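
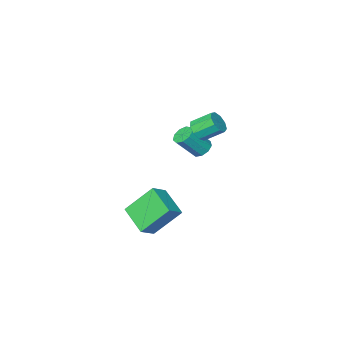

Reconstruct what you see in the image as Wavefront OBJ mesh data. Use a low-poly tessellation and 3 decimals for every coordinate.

v -2.788 -2.864 -1.798
v -2.275 -2.818 -1.309
v -3.059 -2.09 -0.554
v -3.572 -2.136 -1.042
v -2.237 -2.451 -1.624
v -3.022 -1.723 -0.869
v -2.457 -2.277 -2.021
v -3.242 -1.548 -1.265
v -2.832 -2.377 -2.313
v -3.616 -1.649 -1.557
v -3.186 -2.706 -2.364
v -3.971 -1.978 -1.608
v -3.354 -3.108 -2.15
v -4.138 -2.38 -1.395
v -3.257 -3.397 -1.771
v -4.041 -2.669 -1.016
v -2.94 -3.436 -1.405
v -3.725 -2.708 -0.65
v -2.552 -3.207 -1.223
v -3.337 -2.479 -0.467
v 3.278 0.997 -3.641
v 2.123 1.698 -2.166
v 3.353 2.571 -4.33
v 2.198 3.272 -2.856
v 4.142 1.208 -3.064
v 2.987 1.909 -1.59
v 4.217 2.782 -3.754
v 3.062 3.483 -2.279
v -3.633 -3.731 -3.863
v -3.283 -3.209 -4.026
v -2.258 -3.506 -2.781
v -2.607 -4.029 -2.617
v -3.601 -3.095 -3.737
v -2.576 -3.392 -2.492
v -3.934 -3.278 -3.507
v -2.909 -3.576 -2.261
v -4.126 -3.674 -3.443
v -3.101 -3.971 -2.198
v -4.087 -4.097 -3.576
v -3.062 -4.394 -2.33
v -3.836 -4.349 -3.843
v -2.811 -4.646 -2.597
v -3.489 -4.311 -4.119
v -2.464 -4.608 -2.874
v -3.21 -4.003 -4.275
v -2.185 -4.3 -3.03
v -3.128 -3.567 -4.239
v -2.103 -3.864 -2.993
f 2 1 5
f 2 5 3
f 3 5 6
f 3 6 4
f 5 1 7
f 5 7 6
f 6 7 8
f 6 8 4
f 7 1 9
f 7 9 8
f 8 9 10
f 8 10 4
f 9 1 11
f 9 11 10
f 10 11 12
f 10 12 4
f 11 1 13
f 11 13 12
f 12 13 14
f 12 14 4
f 13 1 15
f 13 15 14
f 14 15 16
f 14 16 4
f 15 1 17
f 15 17 16
f 16 17 18
f 16 18 4
f 17 1 19
f 17 19 18
f 18 19 20
f 18 20 4
f 19 1 2
f 19 2 20
f 20 2 3
f 20 3 4
f 22 24 21
f 25 22 21
f 21 24 23
f 23 25 21
f 22 28 24
f 26 22 25
f 26 28 22
f 24 28 23
f 27 25 23
f 23 28 27
f 27 26 25
f 28 26 27
f 30 29 33
f 30 33 31
f 31 33 34
f 31 34 32
f 33 29 35
f 33 35 34
f 34 35 36
f 34 36 32
f 35 29 37
f 35 37 36
f 36 37 38
f 36 38 32
f 37 29 39
f 37 39 38
f 38 39 40
f 38 40 32
f 39 29 41
f 39 41 40
f 40 41 42
f 40 42 32
f 41 29 43
f 41 43 42
f 42 43 44
f 42 44 32
f 43 29 45
f 43 45 44
f 44 45 46
f 44 46 32
f 45 29 47
f 45 47 46
f 46 47 48
f 46 48 32
f 47 29 30
f 47 30 48
f 48 30 31
f 48 31 32



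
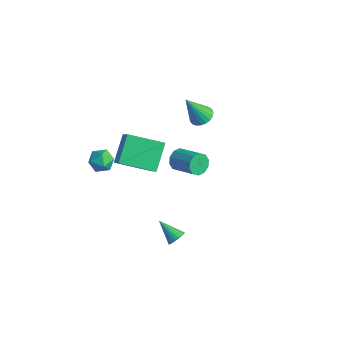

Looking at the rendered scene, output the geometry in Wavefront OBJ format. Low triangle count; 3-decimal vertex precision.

v -2.315 3.423 -3.572
v -2.019 3.129 -4.17
v -0.488 3.323 -3.506
v -0.785 3.617 -2.908
v -2.048 3.574 -4.234
v -0.517 3.768 -3.57
v -2.179 3.962 -4.045
v -0.648 4.156 -3.381
v -2.362 4.144 -3.675
v -0.831 4.338 -3.011
v -2.528 4.051 -3.266
v -0.997 4.245 -2.602
v -2.612 3.717 -2.974
v -1.081 3.911 -2.31
v -2.583 3.272 -2.91
v -1.052 3.466 -2.246
v -2.452 2.884 -3.099
v -0.921 3.078 -2.435
v -2.269 2.702 -3.469
v -0.738 2.896 -2.805
v -2.103 2.795 -3.878
v -0.572 2.989 -3.214
v -0.38 -2.505 1.74
v 0.678 -2.993 2.908
v -1.101 -1.342 2.879
v -0.042 -1.83 4.047
v 0.942 -1.09 1.133
v 2.001 -1.578 2.301
v 0.222 0.073 2.272
v 1.28 -0.415 3.44
v -2.334 -1.203 -0.49
v -1.778 -1.749 -0.612
v -2.962 -2.011 0.272
v -2.406 -2.557 0.15
v -2.238 -1.91 0.568
v -1.85 -1.41 0.097
v -2.89 -2.35 -0.437
v -2.502 -1.85 -0.908
v -2.122 -2.458 -0.579
v -1.719 -2.186 0.042
v -3.021 -1.574 -0.382
v -2.618 -1.302 0.239
v 0.356 2.786 2.984
v 0.742 3.274 3.304
v -0.016 1.994 4.636
v 0.478 3.396 3.304
v 0.193 3.413 3.248
v -0.064 3.322 3.146
v -0.248 3.138 3.016
v -0.328 2.893 2.881
v -0.29 2.63 2.763
v -0.14 2.393 2.684
v 0.096 2.225 2.656
v 0.377 2.153 2.685
v 0.654 2.191 2.766
v 0.88 2.332 2.884
v 1.015 2.551 3.02
v 1.036 2.811 3.149
v 0.94 3.067 3.25
v 4.344 -2.137 -1.228
v 4.651 -2.44 -0.902
v 3.236 -2.403 -0.432
v 4.67 -2.251 -0.812
v 4.639 -2.044 -0.785
v 4.564 -1.851 -0.826
v 4.455 -1.702 -0.927
v 4.33 -1.619 -1.075
v 4.206 -1.615 -1.246
v 4.104 -1.691 -1.414
v 4.038 -1.834 -1.553
v 4.019 -2.023 -1.643
v 4.049 -2.23 -1.67
v 4.124 -2.423 -1.63
v 4.233 -2.572 -1.528
v 4.359 -2.655 -1.381
v 4.482 -2.659 -1.21
v 4.585 -2.583 -1.042
f 2 1 5
f 2 5 3
f 3 5 6
f 3 6 4
f 5 1 7
f 5 7 6
f 6 7 8
f 6 8 4
f 7 1 9
f 7 9 8
f 8 9 10
f 8 10 4
f 9 1 11
f 9 11 10
f 10 11 12
f 10 12 4
f 11 1 13
f 11 13 12
f 12 13 14
f 12 14 4
f 13 1 15
f 13 15 14
f 14 15 16
f 14 16 4
f 15 1 17
f 15 17 16
f 16 17 18
f 16 18 4
f 17 1 19
f 17 19 18
f 18 19 20
f 18 20 4
f 19 1 21
f 19 21 20
f 20 21 22
f 20 22 4
f 21 1 2
f 21 2 22
f 22 2 3
f 22 3 4
f 24 26 23
f 27 24 23
f 23 26 25
f 25 27 23
f 24 30 26
f 28 24 27
f 28 30 24
f 26 30 25
f 29 27 25
f 25 30 29
f 29 28 27
f 30 28 29
f 31 42 36
f 31 36 32
f 31 32 38
f 31 38 41
f 31 41 42
f 32 36 40
f 36 42 35
f 42 41 33
f 41 38 37
f 38 32 39
f 34 40 35
f 34 35 33
f 34 33 37
f 34 37 39
f 34 39 40
f 35 40 36
f 33 35 42
f 37 33 41
f 39 37 38
f 40 39 32
f 44 43 46
f 44 46 45
f 46 43 47
f 46 47 45
f 47 43 48
f 47 48 45
f 48 43 49
f 48 49 45
f 49 43 50
f 49 50 45
f 50 43 51
f 50 51 45
f 51 43 52
f 51 52 45
f 52 43 53
f 52 53 45
f 53 43 54
f 53 54 45
f 54 43 55
f 54 55 45
f 55 43 56
f 55 56 45
f 56 43 57
f 56 57 45
f 57 43 58
f 57 58 45
f 58 43 59
f 58 59 45
f 59 43 44
f 59 44 45
f 61 60 63
f 61 63 62
f 63 60 64
f 63 64 62
f 64 60 65
f 64 65 62
f 65 60 66
f 65 66 62
f 66 60 67
f 66 67 62
f 67 60 68
f 67 68 62
f 68 60 69
f 68 69 62
f 69 60 70
f 69 70 62
f 70 60 71
f 70 71 62
f 71 60 72
f 71 72 62
f 72 60 73
f 72 73 62
f 73 60 74
f 73 74 62
f 74 60 75
f 74 75 62
f 75 60 76
f 75 76 62
f 76 60 77
f 76 77 62
f 77 60 61
f 77 61 62



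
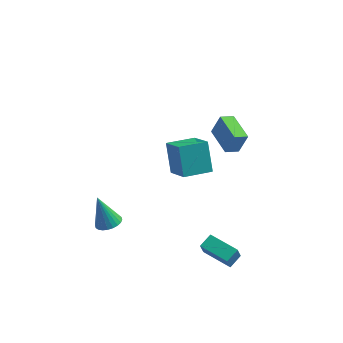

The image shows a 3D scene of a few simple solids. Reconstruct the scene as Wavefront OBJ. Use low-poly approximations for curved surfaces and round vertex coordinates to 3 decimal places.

v 2.987 -3.704 -3.795
v 2.841 -3.966 -2.946
v 3.44 -2.965 -3.489
v 3.294 -3.226 -2.641
v 4.586 -4.674 -3.819
v 4.44 -4.935 -2.971
v 5.039 -3.934 -3.514
v 4.893 -4.196 -2.665
v 0.257 2.217 -3.248
v 1.19 0.922 -2.129
v -0.193 3.303 -1.617
v 0.74 2.007 -0.498
v 1.76 3.133 -3.442
v 2.693 1.837 -2.323
v 1.31 4.218 -1.811
v 2.243 2.923 -0.692
v -2.385 -2.751 -3.055
v -1.658 -2.595 -2.822
v -3.055 -2.389 -1.205
v -1.752 -2.32 -2.91
v -1.943 -2.11 -3.02
v -2.201 -1.998 -3.136
v -2.487 -2 -3.239
v -2.758 -2.117 -3.314
v -2.972 -2.331 -3.35
v -3.097 -2.608 -3.34
v -3.113 -2.907 -3.288
v -3.019 -3.183 -3.199
v -2.828 -3.393 -3.089
v -2.57 -3.505 -2.974
v -2.284 -3.502 -2.871
v -2.013 -3.386 -2.796
v -1.799 -3.172 -2.76
v -1.674 -2.895 -2.769
v 3.728 -1.082 2.762
v 4.184 -0.913 4
v 2.759 0.427 2.913
v 3.215 0.596 4.151
v 4.405 -0.616 2.449
v 4.861 -0.447 3.687
v 3.436 0.893 2.6
v 3.892 1.062 3.838
f 2 4 1
f 5 2 1
f 1 4 3
f 3 5 1
f 2 8 4
f 6 2 5
f 6 8 2
f 4 8 3
f 7 5 3
f 3 8 7
f 7 6 5
f 8 6 7
f 10 12 9
f 13 10 9
f 9 12 11
f 11 13 9
f 10 16 12
f 14 10 13
f 14 16 10
f 12 16 11
f 15 13 11
f 11 16 15
f 15 14 13
f 16 14 15
f 18 17 20
f 18 20 19
f 20 17 21
f 20 21 19
f 21 17 22
f 21 22 19
f 22 17 23
f 22 23 19
f 23 17 24
f 23 24 19
f 24 17 25
f 24 25 19
f 25 17 26
f 25 26 19
f 26 17 27
f 26 27 19
f 27 17 28
f 27 28 19
f 28 17 29
f 28 29 19
f 29 17 30
f 29 30 19
f 30 17 31
f 30 31 19
f 31 17 32
f 31 32 19
f 32 17 33
f 32 33 19
f 33 17 34
f 33 34 19
f 34 17 18
f 34 18 19
f 36 38 35
f 39 36 35
f 35 38 37
f 37 39 35
f 36 42 38
f 40 36 39
f 40 42 36
f 38 42 37
f 41 39 37
f 37 42 41
f 41 40 39
f 42 40 41



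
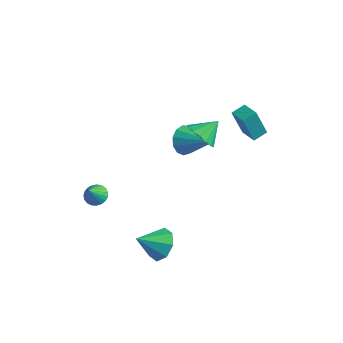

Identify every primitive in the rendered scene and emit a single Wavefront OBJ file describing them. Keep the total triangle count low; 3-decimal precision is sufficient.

v -3.454 3.483 -0.895
v -3.055 2.977 -1.633
v -1.546 3.717 -0.025
v -3.051 3.507 -1.787
v -3.174 4.03 -1.658
v -3.386 4.379 -1.286
v -3.62 4.443 -0.79
v -3.801 4.202 -0.327
v -3.872 3.733 -0.044
v -3.811 3.185 -0.032
v -3.636 2.731 -0.293
v -3.403 2.515 -0.745
v -3.187 2.607 -1.245
v -1.205 2.308 1.532
v -0.746 1.683 2.131
v -0.875 3.332 2.348
v -0.391 1.832 1.801
v -0.254 2.109 1.398
v -0.372 2.439 1.032
v -0.713 2.734 0.799
v -1.185 2.915 0.763
v -1.663 2.933 0.933
v -2.018 2.784 1.263
v -2.155 2.507 1.665
v -2.037 2.177 2.032
v -1.696 1.882 2.265
v -1.224 1.701 2.301
v 0.602 -2.531 -3.2
v 1.01 -3.237 -3.845
v 0.018 -3.729 -2.26
v 1.514 -3.028 -3.265
v 1.483 -2.528 -2.647
v 0.937 -2.03 -2.352
v 0.195 -1.826 -2.554
v -0.309 -2.035 -3.134
v -0.279 -2.535 -3.752
v 0.268 -3.033 -4.047
v -3.613 -3.047 -1.457
v -3.004 -2.774 -1.406
v -3.367 -3.793 -0.423
v -3.157 -2.604 -1.247
v -3.389 -2.51 -1.124
v -3.66 -2.51 -1.059
v -3.923 -2.602 -1.063
v -4.132 -2.771 -1.135
v -4.252 -2.988 -1.263
v -4.261 -3.215 -1.424
v -4.158 -3.412 -1.592
v -3.962 -3.547 -1.736
v -3.704 -3.595 -1.832
v -3.432 -3.548 -1.863
v -3.19 -3.415 -1.824
v -3.022 -3.217 -1.722
v -2.956 -2.991 -1.574
v 0.936 3.21 2.571
v 0.603 2.696 4.274
v 1.107 4.007 2.844
v 0.774 3.493 4.548
v 1.966 2.947 2.692
v 1.633 2.433 4.396
v 2.137 3.744 2.966
v 1.804 3.23 4.669
f 2 1 4
f 2 4 3
f 4 1 5
f 4 5 3
f 5 1 6
f 5 6 3
f 6 1 7
f 6 7 3
f 7 1 8
f 7 8 3
f 8 1 9
f 8 9 3
f 9 1 10
f 9 10 3
f 10 1 11
f 10 11 3
f 11 1 12
f 11 12 3
f 12 1 13
f 12 13 3
f 13 1 2
f 13 2 3
f 15 14 17
f 15 17 16
f 17 14 18
f 17 18 16
f 18 14 19
f 18 19 16
f 19 14 20
f 19 20 16
f 20 14 21
f 20 21 16
f 21 14 22
f 21 22 16
f 22 14 23
f 22 23 16
f 23 14 24
f 23 24 16
f 24 14 25
f 24 25 16
f 25 14 26
f 25 26 16
f 26 14 27
f 26 27 16
f 27 14 15
f 27 15 16
f 29 28 31
f 29 31 30
f 31 28 32
f 31 32 30
f 32 28 33
f 32 33 30
f 33 28 34
f 33 34 30
f 34 28 35
f 34 35 30
f 35 28 36
f 35 36 30
f 36 28 37
f 36 37 30
f 37 28 29
f 37 29 30
f 39 38 41
f 39 41 40
f 41 38 42
f 41 42 40
f 42 38 43
f 42 43 40
f 43 38 44
f 43 44 40
f 44 38 45
f 44 45 40
f 45 38 46
f 45 46 40
f 46 38 47
f 46 47 40
f 47 38 48
f 47 48 40
f 48 38 49
f 48 49 40
f 49 38 50
f 49 50 40
f 50 38 51
f 50 51 40
f 51 38 52
f 51 52 40
f 52 38 53
f 52 53 40
f 53 38 54
f 53 54 40
f 54 38 39
f 54 39 40
f 56 58 55
f 59 56 55
f 55 58 57
f 57 59 55
f 56 62 58
f 60 56 59
f 60 62 56
f 58 62 57
f 61 59 57
f 57 62 61
f 61 60 59
f 62 60 61



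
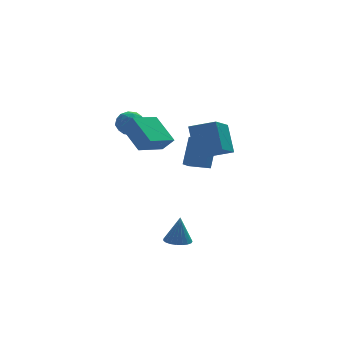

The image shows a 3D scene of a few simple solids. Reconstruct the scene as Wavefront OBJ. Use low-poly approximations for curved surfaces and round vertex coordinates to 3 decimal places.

v 2.783 -5.041 3.635
v 2.718 -3.919 5.338
v 1.385 -4.335 3.116
v 1.319 -3.214 4.819
v 3.901 -3.526 2.681
v 3.835 -2.405 4.384
v 2.502 -2.821 2.162
v 2.437 -1.699 3.865
v -1.184 3.954 2.438
v -0.34 3.854 1.998
v -0.78 2.866 3.462
v 0.064 2.766 3.022
v -0.132 3.568 3.505
v -0.381 4.241 2.873
v -0.739 2.479 2.587
v -0.988 3.152 1.955
v -0.065 2.943 2.091
v 0.31 3.616 2.658
v -1.43 3.104 2.802
v -1.055 3.777 3.369
v -0.797 4 2.128
v -0.323 2.72 3.332
v -0.438 3.192 3.616
v 0.059 3.133 3.358
v -0.822 4.227 2.642
v -0.326 4.168 2.384
v -0.203 4 3.27
v -0.794 2.552 3.076
v -0.298 2.493 2.818
v -1.179 3.587 2.102
v -0.682 3.528 1.844
v -0.917 2.72 2.19
v -0.139 3.405 1.924
v 0.098 2.765 2.526
v -0.374 2.597 2.271
v -0.521 2.992 1.899
v 0.081 3.801 2.258
v 0.318 3.161 2.86
v 0.203 3.633 3.144
v 0.057 4.028 2.772
v 0.243 3.265 2.312
v -1.438 3.559 2.6
v -1.201 2.919 3.202
v -1.177 2.692 2.688
v -1.323 3.087 2.316
v -1.218 3.955 2.934
v -0.981 3.315 3.536
v -0.599 3.728 3.561
v -0.746 4.123 3.189
v -1.363 3.455 3.148
v 3.988 1.79 -0.838
v 3.495 1.227 -0.394
v 2.853 2.719 -0.922
v 2.359 2.157 -0.478
v 4.601 2.703 0.998
v 4.107 2.141 1.442
v 3.465 3.633 0.914
v 2.972 3.07 1.358
v 0.773 -2.971 -4.299
v 1.587 -3.167 -4.367
v 0.947 -2.869 -2.501
v 1.594 -2.819 -4.388
v 1.459 -2.496 -4.393
v 1.205 -2.256 -4.382
v 0.877 -2.14 -4.357
v 0.531 -2.167 -4.322
v 0.226 -2.334 -4.283
v 0.016 -2.61 -4.246
v -0.063 -2.95 -4.219
v 0.002 -3.292 -4.206
v 0.2 -3.58 -4.209
v 0.498 -3.762 -4.227
v 0.843 -3.808 -4.258
v 1.176 -3.708 -4.296
v 1.439 -3.482 -4.335
v -0.7 -2.509 3.597
v -1.382 -0.945 4.906
v -1.292 -2.08 2.775
v -1.974 -0.516 4.084
v 0.994 -1.284 3.016
v 0.312 0.28 4.325
v 0.402 -0.855 2.194
v -0.28 0.709 3.503
f 2 4 1
f 5 2 1
f 1 4 3
f 3 5 1
f 2 8 4
f 6 2 5
f 6 8 2
f 4 8 3
f 7 5 3
f 3 8 7
f 7 6 5
f 8 6 7
f 9 46 25
f 46 20 49
f 25 49 14
f 46 49 25
f 9 25 21
f 25 14 26
f 21 26 10
f 25 26 21
f 9 21 30
f 21 10 31
f 30 31 16
f 21 31 30
f 9 30 42
f 30 16 45
f 42 45 19
f 30 45 42
f 9 42 46
f 42 19 50
f 46 50 20
f 42 50 46
f 10 26 37
f 26 14 40
f 37 40 18
f 26 40 37
f 14 49 27
f 49 20 48
f 27 48 13
f 49 48 27
f 20 50 47
f 50 19 43
f 47 43 11
f 50 43 47
f 19 45 44
f 45 16 32
f 44 32 15
f 45 32 44
f 16 31 36
f 31 10 33
f 36 33 17
f 31 33 36
f 12 38 24
f 38 18 39
f 24 39 13
f 38 39 24
f 12 24 22
f 24 13 23
f 22 23 11
f 24 23 22
f 12 22 29
f 22 11 28
f 29 28 15
f 22 28 29
f 12 29 34
f 29 15 35
f 34 35 17
f 29 35 34
f 12 34 38
f 34 17 41
f 38 41 18
f 34 41 38
f 13 39 27
f 39 18 40
f 27 40 14
f 39 40 27
f 11 23 47
f 23 13 48
f 47 48 20
f 23 48 47
f 15 28 44
f 28 11 43
f 44 43 19
f 28 43 44
f 17 35 36
f 35 15 32
f 36 32 16
f 35 32 36
f 18 41 37
f 41 17 33
f 37 33 10
f 41 33 37
f 52 54 51
f 55 52 51
f 51 54 53
f 53 55 51
f 52 58 54
f 56 52 55
f 56 58 52
f 54 58 53
f 57 55 53
f 53 58 57
f 57 56 55
f 58 56 57
f 60 59 62
f 60 62 61
f 62 59 63
f 62 63 61
f 63 59 64
f 63 64 61
f 64 59 65
f 64 65 61
f 65 59 66
f 65 66 61
f 66 59 67
f 66 67 61
f 67 59 68
f 67 68 61
f 68 59 69
f 68 69 61
f 69 59 70
f 69 70 61
f 70 59 71
f 70 71 61
f 71 59 72
f 71 72 61
f 72 59 73
f 72 73 61
f 73 59 74
f 73 74 61
f 74 59 75
f 74 75 61
f 75 59 60
f 75 60 61
f 77 79 76
f 80 77 76
f 76 79 78
f 78 80 76
f 77 83 79
f 81 77 80
f 81 83 77
f 79 83 78
f 82 80 78
f 78 83 82
f 82 81 80
f 83 81 82



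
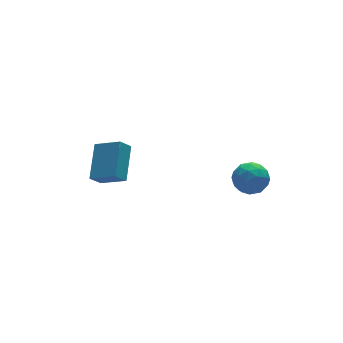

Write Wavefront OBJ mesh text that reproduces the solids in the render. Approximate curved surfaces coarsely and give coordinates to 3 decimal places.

v -4.715 3.354 -0.279
v -3.753 4.863 0.838
v -4.096 3.448 -0.94
v -3.134 4.957 0.178
v -3.826 2.283 0.402
v -2.864 3.792 1.52
v -3.207 2.377 -0.258
v -2.245 3.886 0.859
v 1.745 0.89 -0.733
v 2.607 1.218 -0.349
v 2.393 -0.578 -0.931
v 3.255 -0.25 -0.547
v 2.451 -0.343 0.038
v 2.051 0.564 0.161
v 2.949 0.076 -1.441
v 2.549 0.983 -1.318
v 3.351 0.715 -0.787
v 3.043 0.456 0.127
v 1.957 0.184 -1.407
v 1.649 -0.075 -0.493
v 2.12 1.183 -0.524
v 2.88 -0.543 -0.756
v 2.408 -0.598 -0.412
v 2.915 -0.405 -0.187
v 1.792 0.798 -0.224
v 2.299 0.991 0.002
v 2.207 0.074 0.229
v 2.701 -0.351 -1.282
v 3.208 -0.158 -1.056
v 2.085 1.045 -1.093
v 2.592 1.238 -0.868
v 2.793 0.566 -1.509
v 3.063 1.08 -0.555
v 3.444 0.217 -0.672
v 3.264 0.409 -1.197
v 3.029 0.942 -1.125
v 2.882 0.928 -0.018
v 3.263 0.065 -0.134
v 2.79 0.01 0.21
v 2.555 0.543 0.282
v 3.32 0.632 -0.275
v 1.737 0.575 -1.146
v 2.118 -0.288 -1.262
v 2.445 0.097 -1.562
v 2.21 0.63 -1.49
v 1.556 0.423 -0.608
v 1.937 -0.44 -0.725
v 1.971 -0.302 -0.155
v 1.736 0.231 -0.083
v 1.68 0.008 -1.005
f 2 4 1
f 5 2 1
f 1 4 3
f 3 5 1
f 2 8 4
f 6 2 5
f 6 8 2
f 4 8 3
f 7 5 3
f 3 8 7
f 7 6 5
f 8 6 7
f 9 46 25
f 46 20 49
f 25 49 14
f 46 49 25
f 9 25 21
f 25 14 26
f 21 26 10
f 25 26 21
f 9 21 30
f 21 10 31
f 30 31 16
f 21 31 30
f 9 30 42
f 30 16 45
f 42 45 19
f 30 45 42
f 9 42 46
f 42 19 50
f 46 50 20
f 42 50 46
f 10 26 37
f 26 14 40
f 37 40 18
f 26 40 37
f 14 49 27
f 49 20 48
f 27 48 13
f 49 48 27
f 20 50 47
f 50 19 43
f 47 43 11
f 50 43 47
f 19 45 44
f 45 16 32
f 44 32 15
f 45 32 44
f 16 31 36
f 31 10 33
f 36 33 17
f 31 33 36
f 12 38 24
f 38 18 39
f 24 39 13
f 38 39 24
f 12 24 22
f 24 13 23
f 22 23 11
f 24 23 22
f 12 22 29
f 22 11 28
f 29 28 15
f 22 28 29
f 12 29 34
f 29 15 35
f 34 35 17
f 29 35 34
f 12 34 38
f 34 17 41
f 38 41 18
f 34 41 38
f 13 39 27
f 39 18 40
f 27 40 14
f 39 40 27
f 11 23 47
f 23 13 48
f 47 48 20
f 23 48 47
f 15 28 44
f 28 11 43
f 44 43 19
f 28 43 44
f 17 35 36
f 35 15 32
f 36 32 16
f 35 32 36
f 18 41 37
f 41 17 33
f 37 33 10
f 41 33 37



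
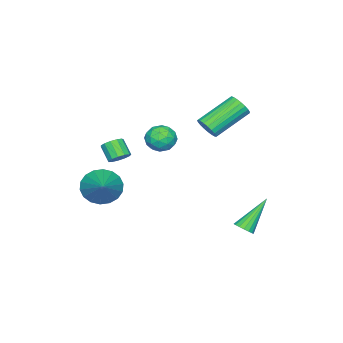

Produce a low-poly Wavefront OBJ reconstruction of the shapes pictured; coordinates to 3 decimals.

v -2.134 -1.419 0.743
v -1.418 -1.593 1.15
v -2.202 -2.707 0.31
v -1.486 -2.881 0.717
v -2.187 -2.716 1.151
v -2.145 -1.92 1.419
v -1.475 -2.38 0.041
v -1.433 -1.584 0.309
v -1.011 -2.187 0.716
v -1.451 -2.395 1.402
v -2.169 -1.905 0.058
v -2.609 -2.113 0.744
v -1.77 -1.393 0.985
v -1.85 -2.907 0.475
v -2.262 -2.81 0.731
v -1.841 -2.913 0.97
v -2.197 -1.585 1.143
v -1.777 -1.687 1.382
v -2.229 -2.347 1.383
v -1.843 -2.613 0.078
v -1.423 -2.715 0.317
v -1.779 -1.387 0.49
v -1.358 -1.49 0.729
v -1.391 -1.953 0.077
v -1.11 -1.845 0.968
v -1.15 -2.602 0.714
v -1.143 -2.307 0.317
v -1.119 -1.839 0.474
v -1.369 -1.966 1.372
v -1.409 -2.724 1.117
v -1.821 -2.627 1.372
v -1.796 -2.159 1.53
v -1.129 -2.316 1.116
v -2.211 -1.576 0.343
v -2.251 -2.334 0.088
v -1.824 -2.141 -0.07
v -1.799 -1.673 0.088
v -2.47 -1.698 0.746
v -2.51 -2.455 0.492
v -2.501 -2.461 0.986
v -2.477 -1.993 1.143
v -2.491 -1.984 0.344
v -0.528 -3.669 -0.452
v -0.103 -3.477 -0.091
v -0.427 -4.118 0.633
v -0.852 -4.311 0.272
v -0.367 -3.282 -0.037
v -0.691 -3.924 0.687
v -0.682 -3.211 -0.114
v -1.006 -3.852 0.61
v -0.948 -3.285 -0.299
v -1.272 -3.926 0.425
v -1.081 -3.481 -0.532
v -1.405 -4.122 0.192
v -1.039 -3.737 -0.74
v -1.362 -4.378 -0.016
v -0.834 -3.971 -0.856
v -1.158 -4.613 -0.132
v -0.532 -4.11 -0.844
v -0.856 -4.751 -0.12
v -0.229 -4.109 -0.708
v -0.553 -4.75 0.016
v -0.021 -3.968 -0.49
v -0.345 -4.61 0.234
v 0.026 -3.732 -0.26
v -0.298 -4.374 0.464
v -1.422 2.625 -3.868
v -1.093 2.373 -3.507
v -2.738 3.135 -2.312
v -1.003 2.621 -3.512
v -1.009 2.869 -3.599
v -1.11 3.062 -3.747
v -1.283 3.155 -3.923
v -1.487 3.126 -4.087
v -1.677 2.983 -4.2
v -1.808 2.758 -4.237
v -1.851 2.502 -4.19
v -1.796 2.275 -4.069
v -1.655 2.128 -3.902
v -1.461 2.095 -3.727
v -1.258 2.184 -3.585
v -2.51 -0.034 1.675
v -2.228 -0.231 2.25
v -3.867 0.657 3.36
v -4.15 0.854 2.785
v -2.115 0.022 2.214
v -3.755 0.909 3.324
v -2.072 0.265 2.084
v -3.711 1.152 3.194
v -2.103 0.456 1.884
v -3.743 1.343 2.994
v -2.206 0.562 1.648
v -3.845 1.45 2.758
v -2.36 0.566 1.416
v -4 1.453 2.527
v -2.541 0.466 1.23
v -4.181 1.353 2.34
v -2.717 0.279 1.12
v -4.356 1.167 2.23
v -2.856 0.039 1.106
v -4.496 0.926 2.216
v -2.936 -0.215 1.19
v -4.576 0.673 2.3
v -2.942 -0.436 1.359
v -4.582 0.451 2.469
v -2.874 -0.589 1.582
v -4.513 0.299 2.692
v -2.742 -0.645 1.821
v -4.382 0.242 2.931
v -2.571 -0.596 2.035
v -4.21 0.292 3.145
v -2.389 -0.449 2.186
v -4.028 0.438 3.297
v 1.116 -3.64 -1.609
v 1.601 -3.423 -2.503
v 2.644 -2.54 -0.511
v 1.31 -3.067 -2.454
v 0.98 -2.824 -2.239
v 0.677 -2.743 -1.898
v 0.461 -2.839 -1.501
v 0.375 -3.094 -1.124
v 0.435 -3.458 -0.844
v 0.63 -3.857 -0.715
v 0.921 -4.214 -0.763
v 1.251 -4.457 -0.979
v 1.554 -4.538 -1.319
v 1.77 -4.441 -1.717
v 1.857 -4.186 -2.093
v 1.796 -3.823 -2.374
f 1 38 17
f 38 12 41
f 17 41 6
f 38 41 17
f 1 17 13
f 17 6 18
f 13 18 2
f 17 18 13
f 1 13 22
f 13 2 23
f 22 23 8
f 13 23 22
f 1 22 34
f 22 8 37
f 34 37 11
f 22 37 34
f 1 34 38
f 34 11 42
f 38 42 12
f 34 42 38
f 2 18 29
f 18 6 32
f 29 32 10
f 18 32 29
f 6 41 19
f 41 12 40
f 19 40 5
f 41 40 19
f 12 42 39
f 42 11 35
f 39 35 3
f 42 35 39
f 11 37 36
f 37 8 24
f 36 24 7
f 37 24 36
f 8 23 28
f 23 2 25
f 28 25 9
f 23 25 28
f 4 30 16
f 30 10 31
f 16 31 5
f 30 31 16
f 4 16 14
f 16 5 15
f 14 15 3
f 16 15 14
f 4 14 21
f 14 3 20
f 21 20 7
f 14 20 21
f 4 21 26
f 21 7 27
f 26 27 9
f 21 27 26
f 4 26 30
f 26 9 33
f 30 33 10
f 26 33 30
f 5 31 19
f 31 10 32
f 19 32 6
f 31 32 19
f 3 15 39
f 15 5 40
f 39 40 12
f 15 40 39
f 7 20 36
f 20 3 35
f 36 35 11
f 20 35 36
f 9 27 28
f 27 7 24
f 28 24 8
f 27 24 28
f 10 33 29
f 33 9 25
f 29 25 2
f 33 25 29
f 44 43 47
f 44 47 45
f 45 47 48
f 45 48 46
f 47 43 49
f 47 49 48
f 48 49 50
f 48 50 46
f 49 43 51
f 49 51 50
f 50 51 52
f 50 52 46
f 51 43 53
f 51 53 52
f 52 53 54
f 52 54 46
f 53 43 55
f 53 55 54
f 54 55 56
f 54 56 46
f 55 43 57
f 55 57 56
f 56 57 58
f 56 58 46
f 57 43 59
f 57 59 58
f 58 59 60
f 58 60 46
f 59 43 61
f 59 61 60
f 60 61 62
f 60 62 46
f 61 43 63
f 61 63 62
f 62 63 64
f 62 64 46
f 63 43 65
f 63 65 64
f 64 65 66
f 64 66 46
f 65 43 44
f 65 44 66
f 66 44 45
f 66 45 46
f 68 67 70
f 68 70 69
f 70 67 71
f 70 71 69
f 71 67 72
f 71 72 69
f 72 67 73
f 72 73 69
f 73 67 74
f 73 74 69
f 74 67 75
f 74 75 69
f 75 67 76
f 75 76 69
f 76 67 77
f 76 77 69
f 77 67 78
f 77 78 69
f 78 67 79
f 78 79 69
f 79 67 80
f 79 80 69
f 80 67 81
f 80 81 69
f 81 67 68
f 81 68 69
f 83 82 86
f 83 86 84
f 84 86 87
f 84 87 85
f 86 82 88
f 86 88 87
f 87 88 89
f 87 89 85
f 88 82 90
f 88 90 89
f 89 90 91
f 89 91 85
f 90 82 92
f 90 92 91
f 91 92 93
f 91 93 85
f 92 82 94
f 92 94 93
f 93 94 95
f 93 95 85
f 94 82 96
f 94 96 95
f 95 96 97
f 95 97 85
f 96 82 98
f 96 98 97
f 97 98 99
f 97 99 85
f 98 82 100
f 98 100 99
f 99 100 101
f 99 101 85
f 100 82 102
f 100 102 101
f 101 102 103
f 101 103 85
f 102 82 104
f 102 104 103
f 103 104 105
f 103 105 85
f 104 82 106
f 104 106 105
f 105 106 107
f 105 107 85
f 106 82 108
f 106 108 107
f 107 108 109
f 107 109 85
f 108 82 110
f 108 110 109
f 109 110 111
f 109 111 85
f 110 82 112
f 110 112 111
f 111 112 113
f 111 113 85
f 112 82 83
f 112 83 113
f 113 83 84
f 113 84 85
f 115 114 117
f 115 117 116
f 117 114 118
f 117 118 116
f 118 114 119
f 118 119 116
f 119 114 120
f 119 120 116
f 120 114 121
f 120 121 116
f 121 114 122
f 121 122 116
f 122 114 123
f 122 123 116
f 123 114 124
f 123 124 116
f 124 114 125
f 124 125 116
f 125 114 126
f 125 126 116
f 126 114 127
f 126 127 116
f 127 114 128
f 127 128 116
f 128 114 129
f 128 129 116
f 129 114 115
f 129 115 116



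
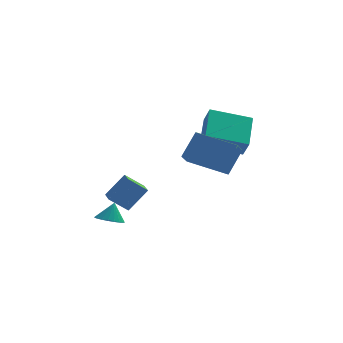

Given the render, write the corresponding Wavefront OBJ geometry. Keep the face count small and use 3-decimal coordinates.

v -0.019 0.916 2.606
v 0.245 0.387 3.462
v 0.219 2.723 3.649
v 0.484 2.194 4.505
v 2.036 0.986 2.015
v 2.301 0.457 2.871
v 2.275 2.793 3.058
v 2.539 2.264 3.914
v -4.238 -0.95 -0.105
v -3.335 -0.591 1.038
v -4.44 0.273 -0.329
v -3.538 0.632 0.814
v -3.322 -0.932 -0.834
v -2.42 -0.573 0.309
v -3.525 0.291 -1.058
v -2.622 0.65 0.085
v -4.091 -3.942 -0.095
v -3.603 -4.441 -0.038
v -3.869 -3.618 0.835
v -3.451 -4.22 -0.151
v -3.409 -3.951 -0.255
v -3.486 -3.681 -0.33
v -3.666 -3.455 -0.366
v -3.921 -3.314 -0.354
v -4.204 -3.281 -0.298
v -4.468 -3.363 -0.207
v -4.667 -3.545 -0.096
v -4.766 -3.795 0.015
v -4.749 -4.071 0.106
v -4.617 -4.324 0.163
v -4.395 -4.511 0.175
v -4.12 -4.6 0.141
v -3.84 -4.575 0.065
v -0.876 -4.105 3.911
v -0.245 -3.394 5.123
v -0.635 -3.168 3.235
v -0.005 -2.457 4.447
v 0.965 -4.923 3.433
v 1.595 -4.212 4.645
v 1.205 -3.986 2.757
v 1.836 -3.275 3.969
f 2 4 1
f 5 2 1
f 1 4 3
f 3 5 1
f 2 8 4
f 6 2 5
f 6 8 2
f 4 8 3
f 7 5 3
f 3 8 7
f 7 6 5
f 8 6 7
f 10 12 9
f 13 10 9
f 9 12 11
f 11 13 9
f 10 16 12
f 14 10 13
f 14 16 10
f 12 16 11
f 15 13 11
f 11 16 15
f 15 14 13
f 16 14 15
f 18 17 20
f 18 20 19
f 20 17 21
f 20 21 19
f 21 17 22
f 21 22 19
f 22 17 23
f 22 23 19
f 23 17 24
f 23 24 19
f 24 17 25
f 24 25 19
f 25 17 26
f 25 26 19
f 26 17 27
f 26 27 19
f 27 17 28
f 27 28 19
f 28 17 29
f 28 29 19
f 29 17 30
f 29 30 19
f 30 17 31
f 30 31 19
f 31 17 32
f 31 32 19
f 32 17 33
f 32 33 19
f 33 17 18
f 33 18 19
f 35 37 34
f 38 35 34
f 34 37 36
f 36 38 34
f 35 41 37
f 39 35 38
f 39 41 35
f 37 41 36
f 40 38 36
f 36 41 40
f 40 39 38
f 41 39 40



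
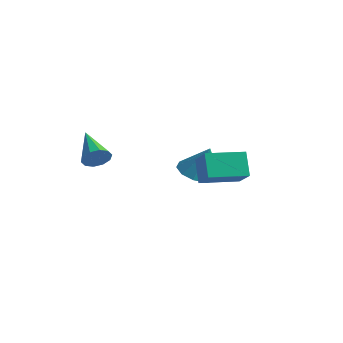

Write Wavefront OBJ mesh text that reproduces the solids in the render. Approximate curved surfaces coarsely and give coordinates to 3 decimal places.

v 0.293 0.118 -2.982
v -0.32 0.771 -1.945
v 1.533 1.572 -3.164
v 0.92 2.225 -2.127
v 1.24 -0.565 -1.993
v 0.627 0.088 -0.956
v 2.48 0.889 -2.175
v 1.867 1.542 -1.138
v -3.036 -2.97 -1.006
v -2.587 -2.716 -0.518
v -4.444 -1.89 -0.274
v -2.568 -2.454 -0.869
v -2.728 -2.389 -1.273
v -3.005 -2.546 -1.574
v -3.294 -2.865 -1.659
v -3.485 -3.224 -1.494
v -3.504 -3.487 -1.143
v -3.344 -3.552 -0.74
v -3.067 -3.395 -0.438
v -2.778 -3.076 -0.353
v -1.6 2.951 -4.161
v -0.729 2.366 -4.368
v -1.08 3.169 -2.579
v -0.587 2.997 -4.501
v -0.832 3.612 -4.505
v -1.37 3.974 -4.377
v -1.996 3.945 -4.167
v -2.472 3.537 -3.955
v -2.614 2.905 -3.821
v -2.369 2.291 -3.818
v -1.831 1.929 -3.945
v -1.204 1.957 -4.155
f 2 4 1
f 5 2 1
f 1 4 3
f 3 5 1
f 2 8 4
f 6 2 5
f 6 8 2
f 4 8 3
f 7 5 3
f 3 8 7
f 7 6 5
f 8 6 7
f 10 9 12
f 10 12 11
f 12 9 13
f 12 13 11
f 13 9 14
f 13 14 11
f 14 9 15
f 14 15 11
f 15 9 16
f 15 16 11
f 16 9 17
f 16 17 11
f 17 9 18
f 17 18 11
f 18 9 19
f 18 19 11
f 19 9 20
f 19 20 11
f 20 9 10
f 20 10 11
f 22 21 24
f 22 24 23
f 24 21 25
f 24 25 23
f 25 21 26
f 25 26 23
f 26 21 27
f 26 27 23
f 27 21 28
f 27 28 23
f 28 21 29
f 28 29 23
f 29 21 30
f 29 30 23
f 30 21 31
f 30 31 23
f 31 21 32
f 31 32 23
f 32 21 22
f 32 22 23



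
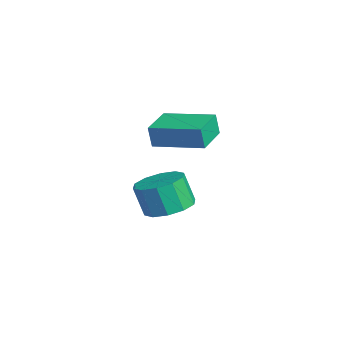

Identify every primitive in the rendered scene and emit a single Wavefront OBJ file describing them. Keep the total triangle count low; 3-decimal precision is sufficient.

v -1.869 -1.888 -1.571
v -0.883 -1.585 -1.219
v -1.265 -1.949 0.164
v -2.251 -2.252 -0.189
v -1.288 -1.048 -1.19
v -1.671 -1.412 0.193
v -1.916 -0.832 -1.306
v -2.298 -1.196 0.076
v -2.525 -1.019 -1.524
v -2.907 -1.383 -0.141
v -2.884 -1.538 -1.76
v -3.266 -1.902 -0.377
v -2.855 -2.191 -1.924
v -3.237 -2.555 -0.541
v -2.449 -2.728 -1.953
v -2.832 -3.092 -0.57
v -1.822 -2.944 -1.836
v -2.204 -3.308 -0.454
v -1.213 -2.757 -1.619
v -1.595 -3.121 -0.236
v -0.854 -2.238 -1.383
v -1.236 -2.602 -0
v -1.034 -2.19 3.244
v -1.108 -2.328 4.212
v 0.253 -0.489 3.586
v 0.179 -0.628 4.553
v 0.221 -3.132 3.207
v 0.147 -3.271 4.174
v 1.508 -1.432 3.548
v 1.434 -1.57 4.516
f 2 1 5
f 2 5 3
f 3 5 6
f 3 6 4
f 5 1 7
f 5 7 6
f 6 7 8
f 6 8 4
f 7 1 9
f 7 9 8
f 8 9 10
f 8 10 4
f 9 1 11
f 9 11 10
f 10 11 12
f 10 12 4
f 11 1 13
f 11 13 12
f 12 13 14
f 12 14 4
f 13 1 15
f 13 15 14
f 14 15 16
f 14 16 4
f 15 1 17
f 15 17 16
f 16 17 18
f 16 18 4
f 17 1 19
f 17 19 18
f 18 19 20
f 18 20 4
f 19 1 21
f 19 21 20
f 20 21 22
f 20 22 4
f 21 1 2
f 21 2 22
f 22 2 3
f 22 3 4
f 24 26 23
f 27 24 23
f 23 26 25
f 25 27 23
f 24 30 26
f 28 24 27
f 28 30 24
f 26 30 25
f 29 27 25
f 25 30 29
f 29 28 27
f 30 28 29



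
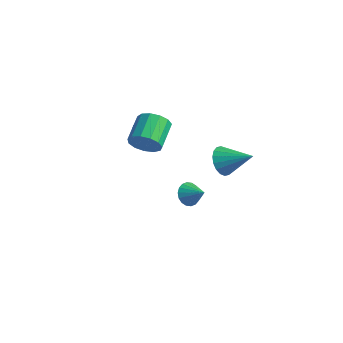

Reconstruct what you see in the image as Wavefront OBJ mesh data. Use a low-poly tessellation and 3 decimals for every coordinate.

v 2.608 -2.19 2.55
v 2.859 -1.848 1.825
v 3.952 -1.61 3.29
v 2.656 -1.575 1.98
v 2.443 -1.424 2.248
v 2.263 -1.425 2.576
v 2.152 -1.577 2.898
v 2.13 -1.851 3.152
v 2.204 -2.192 3.286
v 2.357 -2.533 3.275
v 2.56 -2.806 3.12
v 2.773 -2.957 2.852
v 2.953 -2.956 2.525
v 3.065 -2.804 2.202
v 3.086 -2.53 1.949
v 3.013 -2.189 1.814
v -0.005 -4.595 3.511
v 0.484 -4.082 3.079
v -0.186 -2.872 3.757
v -0.675 -3.385 4.189
v 0.1 -4.149 2.819
v -0.569 -2.939 3.497
v -0.317 -4.357 2.779
v -0.986 -3.147 3.457
v -0.635 -4.641 2.972
v -1.304 -3.431 3.65
v -0.753 -4.91 3.336
v -1.422 -3.7 4.013
v -0.634 -5.079 3.755
v -1.303 -3.869 4.433
v -0.315 -5.095 4.097
v -0.984 -3.885 4.775
v 0.102 -4.951 4.253
v -0.567 -3.741 4.931
v 0.485 -4.695 4.173
v -0.185 -3.485 4.851
v 0.712 -4.407 3.884
v 0.043 -3.197 4.561
v 0.712 -4.179 3.475
v 0.042 -2.968 4.153
v -0.837 -1.034 -2.178
v -0.529 -1.514 -2.6
v 0.117 -0.926 -1.602
v -0.47 -1.242 -2.749
v -0.484 -0.928 -2.784
v -0.568 -0.635 -2.7
v -0.706 -0.422 -2.512
v -0.869 -0.33 -2.258
v -1.027 -0.377 -1.988
v -1.146 -0.554 -1.755
v -1.205 -0.827 -1.606
v -1.191 -1.141 -1.571
v -1.107 -1.433 -1.655
v -0.969 -1.647 -1.843
v -0.806 -1.739 -2.097
v -0.648 -1.692 -2.367
v -3.584 -1.429 1.97
v -3.015 -1.159 1.765
v -3.425 -2.261 1.315
v -2.856 -1.991 1.11
v -2.908 -2.224 1.727
v -3.006 -1.71 2.133
v -3.434 -1.71 0.947
v -3.532 -1.196 1.353
v -2.922 -1.333 1.133
v -2.597 -1.65 1.615
v -3.843 -1.77 1.465
v -3.518 -2.087 1.947
v -3.313 -1.22 1.925
v -3.127 -2.2 1.155
v -3.157 -2.336 1.518
v -2.823 -2.178 1.397
v -3.308 -1.544 2.141
v -2.974 -1.386 2.021
v -2.911 -2.012 1.999
v -3.466 -2.034 1.059
v -3.132 -1.876 0.939
v -3.617 -1.242 1.683
v -3.283 -1.084 1.562
v -3.529 -1.408 1.081
v -2.924 -1.164 1.433
v -2.831 -1.654 1.048
v -3.17 -1.488 0.952
v -3.228 -1.186 1.191
v -2.733 -1.351 1.716
v -2.64 -1.84 1.331
v -2.671 -1.977 1.694
v -2.728 -1.675 1.932
v -2.679 -1.453 1.345
v -3.8 -1.58 1.749
v -3.707 -2.069 1.364
v -3.712 -1.745 1.148
v -3.769 -1.443 1.386
v -3.609 -1.766 2.032
v -3.516 -2.256 1.647
v -3.212 -2.234 1.889
v -3.27 -1.932 2.128
v -3.761 -1.967 1.735
f 2 1 4
f 2 4 3
f 4 1 5
f 4 5 3
f 5 1 6
f 5 6 3
f 6 1 7
f 6 7 3
f 7 1 8
f 7 8 3
f 8 1 9
f 8 9 3
f 9 1 10
f 9 10 3
f 10 1 11
f 10 11 3
f 11 1 12
f 11 12 3
f 12 1 13
f 12 13 3
f 13 1 14
f 13 14 3
f 14 1 15
f 14 15 3
f 15 1 16
f 15 16 3
f 16 1 2
f 16 2 3
f 18 17 21
f 18 21 19
f 19 21 22
f 19 22 20
f 21 17 23
f 21 23 22
f 22 23 24
f 22 24 20
f 23 17 25
f 23 25 24
f 24 25 26
f 24 26 20
f 25 17 27
f 25 27 26
f 26 27 28
f 26 28 20
f 27 17 29
f 27 29 28
f 28 29 30
f 28 30 20
f 29 17 31
f 29 31 30
f 30 31 32
f 30 32 20
f 31 17 33
f 31 33 32
f 32 33 34
f 32 34 20
f 33 17 35
f 33 35 34
f 34 35 36
f 34 36 20
f 35 17 37
f 35 37 36
f 36 37 38
f 36 38 20
f 37 17 39
f 37 39 38
f 38 39 40
f 38 40 20
f 39 17 18
f 39 18 40
f 40 18 19
f 40 19 20
f 42 41 44
f 42 44 43
f 44 41 45
f 44 45 43
f 45 41 46
f 45 46 43
f 46 41 47
f 46 47 43
f 47 41 48
f 47 48 43
f 48 41 49
f 48 49 43
f 49 41 50
f 49 50 43
f 50 41 51
f 50 51 43
f 51 41 52
f 51 52 43
f 52 41 53
f 52 53 43
f 53 41 54
f 53 54 43
f 54 41 55
f 54 55 43
f 55 41 56
f 55 56 43
f 56 41 42
f 56 42 43
f 57 94 73
f 94 68 97
f 73 97 62
f 94 97 73
f 57 73 69
f 73 62 74
f 69 74 58
f 73 74 69
f 57 69 78
f 69 58 79
f 78 79 64
f 69 79 78
f 57 78 90
f 78 64 93
f 90 93 67
f 78 93 90
f 57 90 94
f 90 67 98
f 94 98 68
f 90 98 94
f 58 74 85
f 74 62 88
f 85 88 66
f 74 88 85
f 62 97 75
f 97 68 96
f 75 96 61
f 97 96 75
f 68 98 95
f 98 67 91
f 95 91 59
f 98 91 95
f 67 93 92
f 93 64 80
f 92 80 63
f 93 80 92
f 64 79 84
f 79 58 81
f 84 81 65
f 79 81 84
f 60 86 72
f 86 66 87
f 72 87 61
f 86 87 72
f 60 72 70
f 72 61 71
f 70 71 59
f 72 71 70
f 60 70 77
f 70 59 76
f 77 76 63
f 70 76 77
f 60 77 82
f 77 63 83
f 82 83 65
f 77 83 82
f 60 82 86
f 82 65 89
f 86 89 66
f 82 89 86
f 61 87 75
f 87 66 88
f 75 88 62
f 87 88 75
f 59 71 95
f 71 61 96
f 95 96 68
f 71 96 95
f 63 76 92
f 76 59 91
f 92 91 67
f 76 91 92
f 65 83 84
f 83 63 80
f 84 80 64
f 83 80 84
f 66 89 85
f 89 65 81
f 85 81 58
f 89 81 85



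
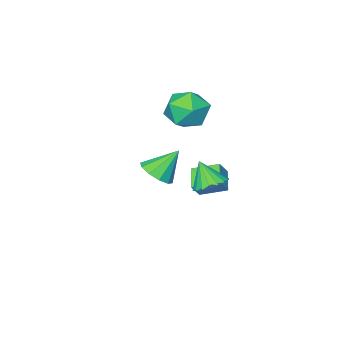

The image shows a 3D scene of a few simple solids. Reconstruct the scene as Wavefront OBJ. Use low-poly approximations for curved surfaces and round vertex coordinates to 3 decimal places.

v 0.931 3.534 0.997
v 1.477 2.959 0.615
v 1.009 2.806 2.203
v 1.722 3.228 0.762
v 1.81 3.557 0.955
v 1.724 3.881 1.156
v 1.481 4.137 1.326
v 1.129 4.273 1.431
v 0.738 4.263 1.45
v 0.385 4.108 1.379
v 0.141 3.84 1.233
v 0.053 3.511 1.04
v 0.139 3.186 0.838
v 0.382 2.93 0.668
v 0.733 2.794 0.564
v 1.125 2.804 0.545
v -1.138 0.277 -2.271
v -1.819 -0.568 -1.672
v -2.005 1.328 -1.774
v -2.686 0.482 -1.175
v -0.554 0.378 -1.465
v -1.235 -0.468 -0.866
v -1.421 1.428 -0.968
v -2.102 0.583 -0.369
v -2.226 -0.233 3.223
v -1.003 -0.075 3.361
v -1.897 -2.005 2.339
v -0.674 -1.847 2.477
v -1.39 -2.041 3.471
v -1.593 -0.946 4.017
v -1.307 -1.134 1.683
v -1.51 -0.039 2.229
v -0.435 -0.631 2.408
v -0.486 -1.192 3.514
v -2.414 -0.888 2.186
v -2.465 -1.449 3.292
v 4.219 3.802 3.256
v 4.907 4.16 3.672
v 3.281 4.178 4.484
v 4.671 4.548 3.373
v 4.262 4.651 3.029
v 3.837 4.43 2.772
v 3.557 3.969 2.7
v 3.531 3.444 2.84
v 3.767 3.056 3.14
v 4.176 2.953 3.483
v 4.601 3.174 3.74
v 4.88 3.635 3.812
f 2 1 4
f 2 4 3
f 4 1 5
f 4 5 3
f 5 1 6
f 5 6 3
f 6 1 7
f 6 7 3
f 7 1 8
f 7 8 3
f 8 1 9
f 8 9 3
f 9 1 10
f 9 10 3
f 10 1 11
f 10 11 3
f 11 1 12
f 11 12 3
f 12 1 13
f 12 13 3
f 13 1 14
f 13 14 3
f 14 1 15
f 14 15 3
f 15 1 16
f 15 16 3
f 16 1 2
f 16 2 3
f 18 20 17
f 21 18 17
f 17 20 19
f 19 21 17
f 18 24 20
f 22 18 21
f 22 24 18
f 20 24 19
f 23 21 19
f 19 24 23
f 23 22 21
f 24 22 23
f 25 36 30
f 25 30 26
f 25 26 32
f 25 32 35
f 25 35 36
f 26 30 34
f 30 36 29
f 36 35 27
f 35 32 31
f 32 26 33
f 28 34 29
f 28 29 27
f 28 27 31
f 28 31 33
f 28 33 34
f 29 34 30
f 27 29 36
f 31 27 35
f 33 31 32
f 34 33 26
f 38 37 40
f 38 40 39
f 40 37 41
f 40 41 39
f 41 37 42
f 41 42 39
f 42 37 43
f 42 43 39
f 43 37 44
f 43 44 39
f 44 37 45
f 44 45 39
f 45 37 46
f 45 46 39
f 46 37 47
f 46 47 39
f 47 37 48
f 47 48 39
f 48 37 38
f 48 38 39



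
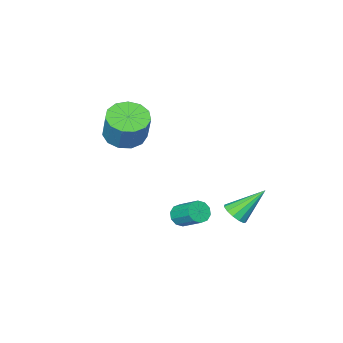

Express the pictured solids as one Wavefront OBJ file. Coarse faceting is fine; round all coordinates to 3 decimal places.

v -0.49 -4.079 0.42
v 0.242 -3.556 0.03
v 0.541 -2.899 1.469
v -0.19 -3.421 1.86
v -0.213 -3.246 -0.017
v 0.087 -2.589 1.422
v -0.755 -3.201 0.075
v -0.456 -2.544 1.514
v -1.214 -3.434 0.277
v -0.914 -2.777 1.716
v -1.442 -3.871 0.524
v -1.143 -3.214 1.963
v -1.368 -4.375 0.739
v -1.069 -3.718 2.178
v -1.015 -4.784 0.852
v -0.716 -4.127 2.291
v -0.496 -4.97 0.829
v -0.196 -4.312 2.268
v 0.026 -4.872 0.675
v 0.325 -4.215 2.114
v 0.384 -4.522 0.441
v 0.683 -3.865 1.88
v 0.464 -4.032 0.201
v 0.764 -3.375 1.64
v -1.995 1.535 -2.403
v -1.629 1.27 -1.95
v -3.165 2.085 -1.137
v -1.512 1.609 -1.99
v -1.549 1.925 -2.161
v -1.728 2.116 -2.409
v -1.991 2.123 -2.655
v -2.256 1.943 -2.822
v -2.438 1.634 -2.855
v -2.479 1.293 -2.745
v -2.367 1.029 -2.527
v -2.136 0.925 -2.269
v -1.861 1.015 -2.054
v -0.875 -0.642 -3.176
v -0.405 -0.81 -2.881
v -0.495 0.293 -2.109
v -0.965 0.462 -2.404
v -0.296 -0.609 -3.157
v -0.386 0.495 -2.384
v -0.409 -0.42 -3.44
v -0.498 0.684 -2.668
v -0.699 -0.316 -3.622
v -0.789 0.788 -2.85
v -1.057 -0.336 -3.634
v -1.147 0.768 -2.862
v -1.345 -0.473 -3.471
v -1.435 0.63 -2.699
v -1.454 -0.675 -3.196
v -1.544 0.429 -2.423
v -1.342 -0.864 -2.912
v -1.431 0.24 -2.14
v -1.051 -0.968 -2.73
v -1.141 0.136 -1.958
v -0.693 -0.948 -2.718
v -0.783 0.156 -1.946
f 2 1 5
f 2 5 3
f 3 5 6
f 3 6 4
f 5 1 7
f 5 7 6
f 6 7 8
f 6 8 4
f 7 1 9
f 7 9 8
f 8 9 10
f 8 10 4
f 9 1 11
f 9 11 10
f 10 11 12
f 10 12 4
f 11 1 13
f 11 13 12
f 12 13 14
f 12 14 4
f 13 1 15
f 13 15 14
f 14 15 16
f 14 16 4
f 15 1 17
f 15 17 16
f 16 17 18
f 16 18 4
f 17 1 19
f 17 19 18
f 18 19 20
f 18 20 4
f 19 1 21
f 19 21 20
f 20 21 22
f 20 22 4
f 21 1 23
f 21 23 22
f 22 23 24
f 22 24 4
f 23 1 2
f 23 2 24
f 24 2 3
f 24 3 4
f 26 25 28
f 26 28 27
f 28 25 29
f 28 29 27
f 29 25 30
f 29 30 27
f 30 25 31
f 30 31 27
f 31 25 32
f 31 32 27
f 32 25 33
f 32 33 27
f 33 25 34
f 33 34 27
f 34 25 35
f 34 35 27
f 35 25 36
f 35 36 27
f 36 25 37
f 36 37 27
f 37 25 26
f 37 26 27
f 39 38 42
f 39 42 40
f 40 42 43
f 40 43 41
f 42 38 44
f 42 44 43
f 43 44 45
f 43 45 41
f 44 38 46
f 44 46 45
f 45 46 47
f 45 47 41
f 46 38 48
f 46 48 47
f 47 48 49
f 47 49 41
f 48 38 50
f 48 50 49
f 49 50 51
f 49 51 41
f 50 38 52
f 50 52 51
f 51 52 53
f 51 53 41
f 52 38 54
f 52 54 53
f 53 54 55
f 53 55 41
f 54 38 56
f 54 56 55
f 55 56 57
f 55 57 41
f 56 38 58
f 56 58 57
f 57 58 59
f 57 59 41
f 58 38 39
f 58 39 59
f 59 39 40
f 59 40 41



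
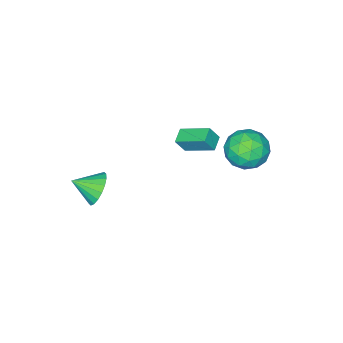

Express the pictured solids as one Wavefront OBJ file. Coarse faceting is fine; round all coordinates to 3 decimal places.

v -4.199 3.088 -2.436
v -3.67 3.847 -1.625
v -2.81 1.713 -2.055
v -2.281 2.472 -1.244
v -3.381 1.979 -0.999
v -4.24 2.829 -1.234
v -2.24 2.731 -2.446
v -3.099 3.581 -2.681
v -2.46 3.626 -1.631
v -3.165 3.161 -0.736
v -3.315 2.399 -2.944
v -4.02 1.934 -2.049
v -4.056 3.588 -2.064
v -2.424 1.972 -1.616
v -3.071 1.682 -1.472
v -2.76 2.128 -0.995
v -4.391 2.99 -1.834
v -4.08 3.436 -1.357
v -3.911 2.338 -0.989
v -2.4 2.124 -2.323
v -2.089 2.57 -1.846
v -3.72 3.432 -2.685
v -3.409 3.878 -2.208
v -2.569 3.222 -2.691
v -3.034 3.904 -1.591
v -2.218 3.096 -1.367
v -2.194 3.249 -2.073
v -2.698 3.748 -2.212
v -3.448 3.631 -1.065
v -2.632 2.823 -0.841
v -3.279 2.534 -0.697
v -3.783 3.033 -0.835
v -2.737 3.502 -1.069
v -3.848 2.737 -2.839
v -3.032 1.929 -2.615
v -2.697 2.527 -2.845
v -3.201 3.026 -2.983
v -4.262 2.464 -2.313
v -3.446 1.656 -2.089
v -3.782 1.812 -1.468
v -4.286 2.311 -1.607
v -3.743 2.058 -2.611
v -2.211 -0.426 -3.472
v -2.972 -0.805 -3.208
v -2.718 1.117 -2.721
v -3.479 0.739 -2.457
v -1.781 -0.699 -2.623
v -2.542 -1.077 -2.359
v -2.288 0.845 -1.872
v -3.049 0.466 -1.608
v 2.922 -1.389 -3.499
v 3.496 -1.422 -4.317
v 3.778 -2.311 -2.861
v 3.678 -1.091 -4.082
v 3.71 -0.818 -3.731
v 3.585 -0.659 -3.334
v 3.33 -0.645 -2.97
v 2.994 -0.778 -2.711
v 2.643 -1.032 -2.608
v 2.348 -1.357 -2.681
v 2.166 -1.688 -2.916
v 2.135 -1.96 -3.267
v 2.259 -2.119 -3.663
v 2.514 -2.134 -4.027
v 2.851 -2.001 -4.287
v 3.201 -1.747 -4.39
f 1 38 17
f 38 12 41
f 17 41 6
f 38 41 17
f 1 17 13
f 17 6 18
f 13 18 2
f 17 18 13
f 1 13 22
f 13 2 23
f 22 23 8
f 13 23 22
f 1 22 34
f 22 8 37
f 34 37 11
f 22 37 34
f 1 34 38
f 34 11 42
f 38 42 12
f 34 42 38
f 2 18 29
f 18 6 32
f 29 32 10
f 18 32 29
f 6 41 19
f 41 12 40
f 19 40 5
f 41 40 19
f 12 42 39
f 42 11 35
f 39 35 3
f 42 35 39
f 11 37 36
f 37 8 24
f 36 24 7
f 37 24 36
f 8 23 28
f 23 2 25
f 28 25 9
f 23 25 28
f 4 30 16
f 30 10 31
f 16 31 5
f 30 31 16
f 4 16 14
f 16 5 15
f 14 15 3
f 16 15 14
f 4 14 21
f 14 3 20
f 21 20 7
f 14 20 21
f 4 21 26
f 21 7 27
f 26 27 9
f 21 27 26
f 4 26 30
f 26 9 33
f 30 33 10
f 26 33 30
f 5 31 19
f 31 10 32
f 19 32 6
f 31 32 19
f 3 15 39
f 15 5 40
f 39 40 12
f 15 40 39
f 7 20 36
f 20 3 35
f 36 35 11
f 20 35 36
f 9 27 28
f 27 7 24
f 28 24 8
f 27 24 28
f 10 33 29
f 33 9 25
f 29 25 2
f 33 25 29
f 44 46 43
f 47 44 43
f 43 46 45
f 45 47 43
f 44 50 46
f 48 44 47
f 48 50 44
f 46 50 45
f 49 47 45
f 45 50 49
f 49 48 47
f 50 48 49
f 52 51 54
f 52 54 53
f 54 51 55
f 54 55 53
f 55 51 56
f 55 56 53
f 56 51 57
f 56 57 53
f 57 51 58
f 57 58 53
f 58 51 59
f 58 59 53
f 59 51 60
f 59 60 53
f 60 51 61
f 60 61 53
f 61 51 62
f 61 62 53
f 62 51 63
f 62 63 53
f 63 51 64
f 63 64 53
f 64 51 65
f 64 65 53
f 65 51 66
f 65 66 53
f 66 51 52
f 66 52 53



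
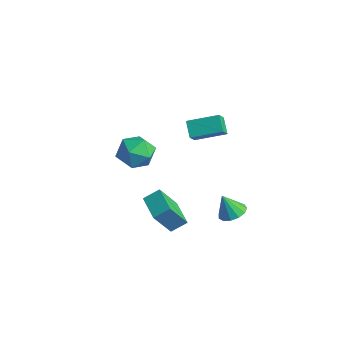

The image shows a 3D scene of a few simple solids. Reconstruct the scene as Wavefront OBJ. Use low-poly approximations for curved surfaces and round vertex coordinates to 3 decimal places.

v -4.997 1.91 0.471
v -4.645 1.344 1.148
v -4.014 3.092 0.949
v -3.662 2.525 1.626
v -4.318 1.595 -0.146
v -3.966 1.028 0.531
v -3.335 2.776 0.332
v -2.983 2.21 1.009
v -1.475 1.617 -3.594
v -0.834 1.822 -3.312
v -1.865 1.283 -2.466
v -1.077 2.153 -3.298
v -1.447 2.314 -3.378
v -1.826 2.254 -3.527
v -2.093 1.991 -3.697
v -2.164 1.61 -3.835
v -2.016 1.231 -3.896
v -1.697 0.975 -3.861
v -1.307 0.922 -3.742
v -0.97 1.091 -3.576
v -0.794 1.426 -3.416
v -2.513 -2.816 2.369
v -1.795 -2.596 2.995
v -2.465 -4.324 2.845
v -1.747 -4.104 3.471
v -2.652 -3.766 3.626
v -2.681 -2.834 3.332
v -1.579 -4.086 2.508
v -1.608 -3.154 2.214
v -1.218 -3.38 3.081
v -1.881 -3.183 3.772
v -2.379 -3.737 2.068
v -3.042 -3.54 2.759
v -3.546 -2.034 -2.041
v -3.234 -1.315 -1.56
v -3.468 -1.092 -3.502
v -3.155 -0.373 -3.021
v -2.165 -2.487 -2.259
v -1.852 -1.768 -1.778
v -2.086 -1.545 -3.72
v -1.774 -0.826 -3.239
f 2 4 1
f 5 2 1
f 1 4 3
f 3 5 1
f 2 8 4
f 6 2 5
f 6 8 2
f 4 8 3
f 7 5 3
f 3 8 7
f 7 6 5
f 8 6 7
f 10 9 12
f 10 12 11
f 12 9 13
f 12 13 11
f 13 9 14
f 13 14 11
f 14 9 15
f 14 15 11
f 15 9 16
f 15 16 11
f 16 9 17
f 16 17 11
f 17 9 18
f 17 18 11
f 18 9 19
f 18 19 11
f 19 9 20
f 19 20 11
f 20 9 21
f 20 21 11
f 21 9 10
f 21 10 11
f 22 33 27
f 22 27 23
f 22 23 29
f 22 29 32
f 22 32 33
f 23 27 31
f 27 33 26
f 33 32 24
f 32 29 28
f 29 23 30
f 25 31 26
f 25 26 24
f 25 24 28
f 25 28 30
f 25 30 31
f 26 31 27
f 24 26 33
f 28 24 32
f 30 28 29
f 31 30 23
f 35 37 34
f 38 35 34
f 34 37 36
f 36 38 34
f 35 41 37
f 39 35 38
f 39 41 35
f 37 41 36
f 40 38 36
f 36 41 40
f 40 39 38
f 41 39 40



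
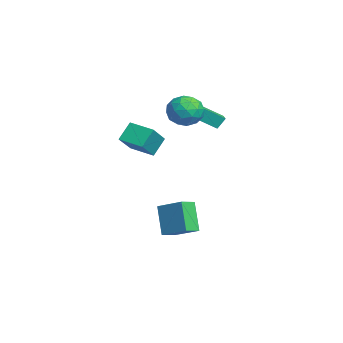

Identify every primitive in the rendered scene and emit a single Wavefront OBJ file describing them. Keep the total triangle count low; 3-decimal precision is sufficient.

v -1.609 0.091 2.804
v -1.653 0.591 3.564
v -1.473 1.561 1.846
v -1.518 2.061 2.605
v -0.762 0.059 2.875
v -0.807 0.559 3.634
v -0.627 1.529 1.916
v -0.671 2.029 2.676
v 2.743 -2.573 -2.876
v 3.975 -1.362 -2.084
v 2.11 -1.712 -3.208
v 3.341 -0.5 -2.417
v 3.839 -2.48 -4.723
v 5.07 -1.268 -3.932
v 3.205 -1.618 -5.056
v 4.437 -0.407 -4.264
v 0.196 -3.112 2.213
v 1.473 -3.957 3.421
v 1.258 -1.907 1.935
v 2.534 -2.751 3.143
v 0.746 -3.849 1.117
v 2.022 -4.693 2.325
v 1.807 -2.643 0.839
v 3.084 -3.488 2.047
v -1.026 0.436 3.861
v -0.06 0.591 3.133
v -0.62 -1.491 3.987
v 0.346 -1.336 3.259
v 0.353 -0.874 4.388
v 0.102 0.317 4.31
v -0.782 -1.217 2.81
v -1.033 -0.026 2.732
v 0.091 -0.43 2.483
v 0.792 -0.218 3.458
v -1.472 -0.682 3.662
v -0.771 -0.47 4.637
v -0.579 0.683 3.486
v -0.101 -1.583 3.634
v -0.097 -1.311 4.298
v 0.471 -1.22 3.87
v -0.484 0.521 4.178
v 0.084 0.613 3.75
v 0.327 -0.248 4.487
v -0.764 -1.513 3.37
v -0.196 -1.421 2.942
v -1.151 0.32 3.25
v -0.583 0.411 2.822
v -1.007 -0.652 2.633
v 0.078 0.174 2.676
v 0.316 -0.959 2.75
v -0.346 -0.889 2.486
v -0.494 -0.189 2.44
v 0.49 0.299 3.249
v 0.729 -0.834 3.323
v 0.733 -0.563 3.987
v 0.585 0.137 3.941
v 0.579 -0.302 2.867
v -1.409 -0.066 3.797
v -1.17 -1.199 3.871
v -1.265 -1.037 3.179
v -1.413 -0.337 3.133
v -0.996 0.059 4.37
v -0.758 -1.074 4.444
v -0.186 -0.711 4.68
v -0.334 -0.011 4.634
v -1.259 -0.598 4.253
f 2 4 1
f 5 2 1
f 1 4 3
f 3 5 1
f 2 8 4
f 6 2 5
f 6 8 2
f 4 8 3
f 7 5 3
f 3 8 7
f 7 6 5
f 8 6 7
f 10 12 9
f 13 10 9
f 9 12 11
f 11 13 9
f 10 16 12
f 14 10 13
f 14 16 10
f 12 16 11
f 15 13 11
f 11 16 15
f 15 14 13
f 16 14 15
f 18 20 17
f 21 18 17
f 17 20 19
f 19 21 17
f 18 24 20
f 22 18 21
f 22 24 18
f 20 24 19
f 23 21 19
f 19 24 23
f 23 22 21
f 24 22 23
f 25 62 41
f 62 36 65
f 41 65 30
f 62 65 41
f 25 41 37
f 41 30 42
f 37 42 26
f 41 42 37
f 25 37 46
f 37 26 47
f 46 47 32
f 37 47 46
f 25 46 58
f 46 32 61
f 58 61 35
f 46 61 58
f 25 58 62
f 58 35 66
f 62 66 36
f 58 66 62
f 26 42 53
f 42 30 56
f 53 56 34
f 42 56 53
f 30 65 43
f 65 36 64
f 43 64 29
f 65 64 43
f 36 66 63
f 66 35 59
f 63 59 27
f 66 59 63
f 35 61 60
f 61 32 48
f 60 48 31
f 61 48 60
f 32 47 52
f 47 26 49
f 52 49 33
f 47 49 52
f 28 54 40
f 54 34 55
f 40 55 29
f 54 55 40
f 28 40 38
f 40 29 39
f 38 39 27
f 40 39 38
f 28 38 45
f 38 27 44
f 45 44 31
f 38 44 45
f 28 45 50
f 45 31 51
f 50 51 33
f 45 51 50
f 28 50 54
f 50 33 57
f 54 57 34
f 50 57 54
f 29 55 43
f 55 34 56
f 43 56 30
f 55 56 43
f 27 39 63
f 39 29 64
f 63 64 36
f 39 64 63
f 31 44 60
f 44 27 59
f 60 59 35
f 44 59 60
f 33 51 52
f 51 31 48
f 52 48 32
f 51 48 52
f 34 57 53
f 57 33 49
f 53 49 26
f 57 49 53



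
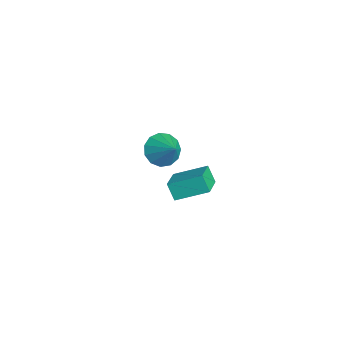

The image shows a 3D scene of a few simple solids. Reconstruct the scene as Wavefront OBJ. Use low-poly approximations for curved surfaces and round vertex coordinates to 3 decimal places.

v -2.147 -2.396 -0.526
v -1.571 -2.623 -1.123
v -1.173 -2.064 0.286
v -1.668 -2.154 -1.198
v -1.917 -1.762 -1.06
v -2.239 -1.571 -0.752
v -2.531 -1.642 -0.372
v -2.702 -1.952 -0.041
v -2.696 -2.403 0.136
v -2.516 -2.852 0.103
v -2.218 -3.156 -0.13
v -1.898 -3.218 -0.488
v -1.657 -3.019 -0.858
v 2.604 -2.799 1.077
v 2.21 -3.003 1.79
v 2.989 -1.496 1.662
v 2.596 -1.7 2.376
v 3.684 -3.32 1.524
v 3.291 -3.524 2.238
v 4.07 -2.017 2.11
v 3.676 -2.221 2.823
f 2 1 4
f 2 4 3
f 4 1 5
f 4 5 3
f 5 1 6
f 5 6 3
f 6 1 7
f 6 7 3
f 7 1 8
f 7 8 3
f 8 1 9
f 8 9 3
f 9 1 10
f 9 10 3
f 10 1 11
f 10 11 3
f 11 1 12
f 11 12 3
f 12 1 13
f 12 13 3
f 13 1 2
f 13 2 3
f 15 17 14
f 18 15 14
f 14 17 16
f 16 18 14
f 15 21 17
f 19 15 18
f 19 21 15
f 17 21 16
f 20 18 16
f 16 21 20
f 20 19 18
f 21 19 20



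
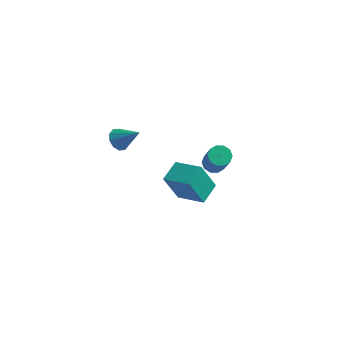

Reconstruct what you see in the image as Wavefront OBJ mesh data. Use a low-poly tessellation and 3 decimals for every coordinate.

v -3.435 -1.901 1.468
v -3.062 -1.367 1.116
v -2.205 -2.019 2.592
v -3.33 -1.17 1.43
v -3.638 -1.252 1.758
v -3.868 -1.582 1.976
v -3.933 -2.034 1.999
v -3.807 -2.435 1.82
v -3.539 -2.633 1.506
v -3.231 -2.551 1.178
v -3.001 -2.221 0.96
v -2.937 -1.769 0.937
v -0.576 -0.107 -5.084
v -1.365 -0.391 -3.235
v -0.239 1.237 -4.733
v -1.028 0.953 -2.885
v 1.108 -0.693 -4.455
v 0.319 -0.977 -2.607
v 1.445 0.651 -4.105
v 0.656 0.367 -2.256
v 2.256 -3.022 2.131
v 2.598 -3.474 1.792
v 3.146 -4.33 3.491
v 2.804 -3.878 3.829
v 2.846 -3.16 1.87
v 3.395 -4.016 3.569
v 2.869 -2.793 2.048
v 3.418 -3.65 3.747
v 2.658 -2.514 2.257
v 3.207 -3.37 3.956
v 2.293 -2.429 2.417
v 2.842 -3.285 4.116
v 1.914 -2.57 2.469
v 2.462 -3.426 4.168
v 1.665 -2.884 2.391
v 2.214 -3.74 4.09
v 1.642 -3.25 2.213
v 2.191 -4.107 3.912
v 1.853 -3.53 2.004
v 2.402 -4.386 3.703
v 2.218 -3.615 1.844
v 2.767 -4.471 3.543
f 2 1 4
f 2 4 3
f 4 1 5
f 4 5 3
f 5 1 6
f 5 6 3
f 6 1 7
f 6 7 3
f 7 1 8
f 7 8 3
f 8 1 9
f 8 9 3
f 9 1 10
f 9 10 3
f 10 1 11
f 10 11 3
f 11 1 12
f 11 12 3
f 12 1 2
f 12 2 3
f 14 16 13
f 17 14 13
f 13 16 15
f 15 17 13
f 14 20 16
f 18 14 17
f 18 20 14
f 16 20 15
f 19 17 15
f 15 20 19
f 19 18 17
f 20 18 19
f 22 21 25
f 22 25 23
f 23 25 26
f 23 26 24
f 25 21 27
f 25 27 26
f 26 27 28
f 26 28 24
f 27 21 29
f 27 29 28
f 28 29 30
f 28 30 24
f 29 21 31
f 29 31 30
f 30 31 32
f 30 32 24
f 31 21 33
f 31 33 32
f 32 33 34
f 32 34 24
f 33 21 35
f 33 35 34
f 34 35 36
f 34 36 24
f 35 21 37
f 35 37 36
f 36 37 38
f 36 38 24
f 37 21 39
f 37 39 38
f 38 39 40
f 38 40 24
f 39 21 41
f 39 41 40
f 40 41 42
f 40 42 24
f 41 21 22
f 41 22 42
f 42 22 23
f 42 23 24



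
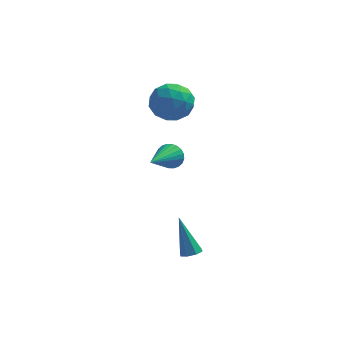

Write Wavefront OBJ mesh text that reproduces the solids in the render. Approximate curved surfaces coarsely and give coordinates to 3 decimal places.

v -3.265 0.562 1.56
v -3.049 0.242 0.941
v -3.935 -1.282 2.28
v -2.814 0.219 1.1
v -2.648 0.248 1.329
v -2.576 0.325 1.594
v -2.608 0.438 1.853
v -2.741 0.57 2.068
v -2.954 0.701 2.205
v -3.214 0.811 2.244
v -3.482 0.882 2.179
v -3.717 0.905 2.02
v -3.883 0.876 1.79
v -3.955 0.799 1.526
v -3.922 0.686 1.267
v -3.79 0.554 1.052
v -3.577 0.423 0.915
v -3.317 0.314 0.875
v -1.895 -2.175 -3.213
v -1.6 -2.601 -2.976
v -2.565 -1.545 -1.247
v -1.365 -2.235 -3.013
v -1.441 -1.834 -3.167
v -1.783 -1.633 -3.348
v -2.191 -1.749 -3.45
v -2.426 -2.115 -3.413
v -2.35 -2.516 -3.258
v -2.008 -2.717 -3.077
v -4.112 3.951 2.452
v -3.36 4.643 3.078
v -3.9 2.537 3.762
v -3.148 3.229 4.388
v -4.312 3.509 4.33
v -4.443 4.383 3.52
v -2.817 2.797 3.32
v -2.948 3.671 2.51
v -2.559 3.93 3.614
v -3.483 4.37 4.238
v -3.777 2.81 2.602
v -4.701 3.25 3.226
v -3.755 4.421 2.65
v -3.505 2.759 4.19
v -4.19 2.923 4.156
v -3.747 3.33 4.524
v -4.391 4.268 2.91
v -3.949 4.675 3.278
v -4.509 4.008 4.014
v -3.311 2.505 3.562
v -2.869 2.912 3.93
v -3.513 3.85 2.316
v -3.07 4.257 2.684
v -2.751 3.172 2.826
v -2.842 4.409 3.333
v -2.717 3.578 4.103
v -2.523 3.324 3.475
v -2.6 3.838 2.999
v -3.385 4.668 3.7
v -3.26 3.836 4.47
v -3.945 4.001 4.436
v -4.022 4.515 3.96
v -2.914 4.249 4.015
v -4 3.344 2.37
v -3.875 2.512 3.14
v -3.238 2.665 2.88
v -3.315 3.179 2.404
v -4.543 3.602 2.737
v -4.418 2.771 3.507
v -4.66 3.342 3.841
v -4.737 3.856 3.365
v -4.346 2.931 2.825
f 2 1 4
f 2 4 3
f 4 1 5
f 4 5 3
f 5 1 6
f 5 6 3
f 6 1 7
f 6 7 3
f 7 1 8
f 7 8 3
f 8 1 9
f 8 9 3
f 9 1 10
f 9 10 3
f 10 1 11
f 10 11 3
f 11 1 12
f 11 12 3
f 12 1 13
f 12 13 3
f 13 1 14
f 13 14 3
f 14 1 15
f 14 15 3
f 15 1 16
f 15 16 3
f 16 1 17
f 16 17 3
f 17 1 18
f 17 18 3
f 18 1 2
f 18 2 3
f 20 19 22
f 20 22 21
f 22 19 23
f 22 23 21
f 23 19 24
f 23 24 21
f 24 19 25
f 24 25 21
f 25 19 26
f 25 26 21
f 26 19 27
f 26 27 21
f 27 19 28
f 27 28 21
f 28 19 20
f 28 20 21
f 29 66 45
f 66 40 69
f 45 69 34
f 66 69 45
f 29 45 41
f 45 34 46
f 41 46 30
f 45 46 41
f 29 41 50
f 41 30 51
f 50 51 36
f 41 51 50
f 29 50 62
f 50 36 65
f 62 65 39
f 50 65 62
f 29 62 66
f 62 39 70
f 66 70 40
f 62 70 66
f 30 46 57
f 46 34 60
f 57 60 38
f 46 60 57
f 34 69 47
f 69 40 68
f 47 68 33
f 69 68 47
f 40 70 67
f 70 39 63
f 67 63 31
f 70 63 67
f 39 65 64
f 65 36 52
f 64 52 35
f 65 52 64
f 36 51 56
f 51 30 53
f 56 53 37
f 51 53 56
f 32 58 44
f 58 38 59
f 44 59 33
f 58 59 44
f 32 44 42
f 44 33 43
f 42 43 31
f 44 43 42
f 32 42 49
f 42 31 48
f 49 48 35
f 42 48 49
f 32 49 54
f 49 35 55
f 54 55 37
f 49 55 54
f 32 54 58
f 54 37 61
f 58 61 38
f 54 61 58
f 33 59 47
f 59 38 60
f 47 60 34
f 59 60 47
f 31 43 67
f 43 33 68
f 67 68 40
f 43 68 67
f 35 48 64
f 48 31 63
f 64 63 39
f 48 63 64
f 37 55 56
f 55 35 52
f 56 52 36
f 55 52 56
f 38 61 57
f 61 37 53
f 57 53 30
f 61 53 57



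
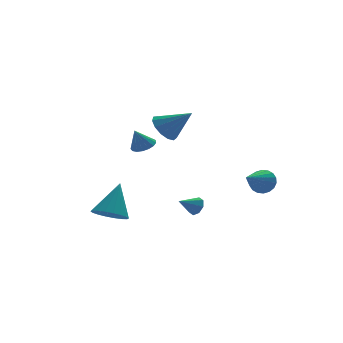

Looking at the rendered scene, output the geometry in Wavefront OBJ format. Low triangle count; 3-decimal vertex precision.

v 0.743 3.473 -0.263
v 1.143 3.998 -0.061
v 0.257 3.427 0.823
v 0.871 4.146 -0.177
v 0.569 4.139 -0.312
v 0.308 3.979 -0.436
v 0.146 3.704 -0.52
v 0.122 3.376 -0.545
v 0.239 3.07 -0.506
v 0.472 2.856 -0.41
v 0.767 2.784 -0.281
v 1.057 2.869 -0.147
v 1.275 3.093 -0.04
v 1.371 3.404 0.016
v 1.323 3.731 0.008
v 0.277 -0.574 2.388
v 0.832 -0.737 1.725
v 1.363 -1.366 3.492
v 0.964 -0.297 1.912
v 0.877 0.055 2.25
v 0.6 0.208 2.631
v 0.22 0.112 2.936
v -0.141 -0.201 3.066
v -0.37 -0.633 2.981
v -0.393 -1.046 2.708
v -0.203 -1.309 2.332
v 0.139 -1.339 1.975
v 0.525 -1.125 1.748
v 1.138 -2.458 -2.205
v 1.376 -2.249 -1.743
v 0.202 -2.562 -1.675
v 1.202 -1.945 -1.99
v 0.991 -1.941 -2.363
v 0.865 -2.24 -2.643
v 0.899 -2.667 -2.667
v 1.073 -2.971 -2.42
v 1.285 -2.975 -2.047
v 1.41 -2.676 -1.767
v 4.347 -2.983 -0.873
v 4.855 -3.384 -0.536
v 3.033 -3.937 -0.027
v 4.809 -3.138 -0.329
v 4.671 -2.86 -0.23
v 4.469 -2.608 -0.259
v 4.243 -2.429 -0.409
v 4.037 -2.36 -0.651
v 3.893 -2.415 -0.937
v 3.838 -2.582 -1.21
v 3.884 -2.829 -1.416
v 4.022 -3.106 -1.515
v 4.224 -3.359 -1.487
v 4.45 -3.537 -1.337
v 4.656 -3.606 -1.095
v 4.8 -3.551 -0.809
v -1.687 1.815 -4.079
v -0.932 2.106 -4.613
v -0.813 2.665 -2.381
v -1.204 2.44 -4.641
v -1.572 2.651 -4.557
v -1.962 2.695 -4.378
v -2.298 2.565 -4.14
v -2.513 2.287 -3.89
v -2.564 1.915 -3.677
v -2.442 1.523 -3.544
v -2.17 1.189 -3.516
v -1.802 0.979 -3.6
v -1.411 0.934 -3.779
v -1.075 1.064 -4.017
v -0.861 1.343 -4.267
v -0.809 1.715 -4.48
f 2 1 4
f 2 4 3
f 4 1 5
f 4 5 3
f 5 1 6
f 5 6 3
f 6 1 7
f 6 7 3
f 7 1 8
f 7 8 3
f 8 1 9
f 8 9 3
f 9 1 10
f 9 10 3
f 10 1 11
f 10 11 3
f 11 1 12
f 11 12 3
f 12 1 13
f 12 13 3
f 13 1 14
f 13 14 3
f 14 1 15
f 14 15 3
f 15 1 2
f 15 2 3
f 17 16 19
f 17 19 18
f 19 16 20
f 19 20 18
f 20 16 21
f 20 21 18
f 21 16 22
f 21 22 18
f 22 16 23
f 22 23 18
f 23 16 24
f 23 24 18
f 24 16 25
f 24 25 18
f 25 16 26
f 25 26 18
f 26 16 27
f 26 27 18
f 27 16 28
f 27 28 18
f 28 16 17
f 28 17 18
f 30 29 32
f 30 32 31
f 32 29 33
f 32 33 31
f 33 29 34
f 33 34 31
f 34 29 35
f 34 35 31
f 35 29 36
f 35 36 31
f 36 29 37
f 36 37 31
f 37 29 38
f 37 38 31
f 38 29 30
f 38 30 31
f 40 39 42
f 40 42 41
f 42 39 43
f 42 43 41
f 43 39 44
f 43 44 41
f 44 39 45
f 44 45 41
f 45 39 46
f 45 46 41
f 46 39 47
f 46 47 41
f 47 39 48
f 47 48 41
f 48 39 49
f 48 49 41
f 49 39 50
f 49 50 41
f 50 39 51
f 50 51 41
f 51 39 52
f 51 52 41
f 52 39 53
f 52 53 41
f 53 39 54
f 53 54 41
f 54 39 40
f 54 40 41
f 56 55 58
f 56 58 57
f 58 55 59
f 58 59 57
f 59 55 60
f 59 60 57
f 60 55 61
f 60 61 57
f 61 55 62
f 61 62 57
f 62 55 63
f 62 63 57
f 63 55 64
f 63 64 57
f 64 55 65
f 64 65 57
f 65 55 66
f 65 66 57
f 66 55 67
f 66 67 57
f 67 55 68
f 67 68 57
f 68 55 69
f 68 69 57
f 69 55 70
f 69 70 57
f 70 55 56
f 70 56 57



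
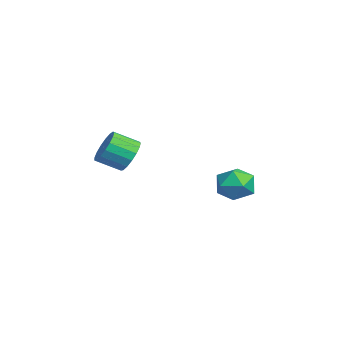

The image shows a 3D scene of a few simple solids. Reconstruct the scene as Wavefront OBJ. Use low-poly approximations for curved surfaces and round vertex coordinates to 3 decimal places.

v -2.055 4.06 -2.02
v -1.533 3.52 -1.393
v -3.307 3.12 -1.787
v -2.785 2.58 -1.16
v -3.044 3.493 -0.922
v -2.27 4.074 -1.066
v -2.57 2.566 -2.114
v -1.796 3.147 -2.258
v -1.851 2.597 -1.451
v -2.144 3.17 -0.715
v -2.696 3.47 -2.465
v -2.989 4.043 -1.729
v 0.689 -1.309 1.275
v 1.123 -0.988 1.905
v 1.066 -2.03 2.475
v 0.631 -2.351 1.845
v 0.745 -0.914 2.003
v 0.688 -1.956 2.573
v 0.354 -0.93 1.934
v 0.297 -1.973 2.504
v 0.04 -1.033 1.714
v -0.017 -2.076 2.284
v -0.126 -1.199 1.393
v -0.183 -2.242 1.964
v -0.105 -1.391 1.046
v -0.162 -2.433 1.616
v 0.098 -1.563 0.75
v 0.041 -2.606 1.321
v 0.435 -1.677 0.576
v 0.378 -2.72 1.146
v 0.831 -1.707 0.561
v 0.774 -2.75 1.131
v 1.195 -1.645 0.71
v 1.137 -2.688 1.28
v 1.442 -1.507 0.988
v 1.385 -2.55 1.558
v 1.516 -1.323 1.332
v 1.459 -2.365 1.902
v 1.401 -1.135 1.663
v 1.344 -2.178 2.233
f 1 12 6
f 1 6 2
f 1 2 8
f 1 8 11
f 1 11 12
f 2 6 10
f 6 12 5
f 12 11 3
f 11 8 7
f 8 2 9
f 4 10 5
f 4 5 3
f 4 3 7
f 4 7 9
f 4 9 10
f 5 10 6
f 3 5 12
f 7 3 11
f 9 7 8
f 10 9 2
f 14 13 17
f 14 17 15
f 15 17 18
f 15 18 16
f 17 13 19
f 17 19 18
f 18 19 20
f 18 20 16
f 19 13 21
f 19 21 20
f 20 21 22
f 20 22 16
f 21 13 23
f 21 23 22
f 22 23 24
f 22 24 16
f 23 13 25
f 23 25 24
f 24 25 26
f 24 26 16
f 25 13 27
f 25 27 26
f 26 27 28
f 26 28 16
f 27 13 29
f 27 29 28
f 28 29 30
f 28 30 16
f 29 13 31
f 29 31 30
f 30 31 32
f 30 32 16
f 31 13 33
f 31 33 32
f 32 33 34
f 32 34 16
f 33 13 35
f 33 35 34
f 34 35 36
f 34 36 16
f 35 13 37
f 35 37 36
f 36 37 38
f 36 38 16
f 37 13 39
f 37 39 38
f 38 39 40
f 38 40 16
f 39 13 14
f 39 14 40
f 40 14 15
f 40 15 16

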